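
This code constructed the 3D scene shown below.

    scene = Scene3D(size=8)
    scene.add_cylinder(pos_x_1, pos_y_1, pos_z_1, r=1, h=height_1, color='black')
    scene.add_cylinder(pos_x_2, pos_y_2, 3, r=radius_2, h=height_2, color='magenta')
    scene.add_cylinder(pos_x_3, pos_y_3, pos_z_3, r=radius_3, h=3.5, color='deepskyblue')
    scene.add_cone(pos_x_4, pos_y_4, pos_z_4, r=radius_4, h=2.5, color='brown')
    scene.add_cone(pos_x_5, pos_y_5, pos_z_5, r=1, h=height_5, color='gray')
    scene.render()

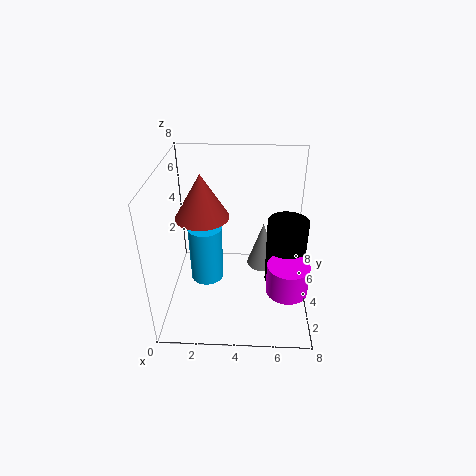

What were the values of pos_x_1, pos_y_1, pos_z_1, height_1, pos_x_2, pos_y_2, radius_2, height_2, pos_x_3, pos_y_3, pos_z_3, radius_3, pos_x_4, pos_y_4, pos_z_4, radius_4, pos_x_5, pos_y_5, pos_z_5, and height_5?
pos_x_1 = 6.5, pos_y_1 = 2.5, pos_z_1 = 2.5, height_1 = 3.5, pos_x_2 = 6.5, pos_y_2 = 1, radius_2 = 1, height_2 = 1.5, pos_x_3 = 2, pos_y_3 = 5, pos_z_3 = 0.5, radius_3 = 1, pos_x_4 = 2, pos_y_4 = 4.5, pos_z_4 = 5, radius_4 = 1.5, pos_x_5 = 5.5, pos_y_5 = 6.5, pos_z_5 = 0.5, height_5 = 3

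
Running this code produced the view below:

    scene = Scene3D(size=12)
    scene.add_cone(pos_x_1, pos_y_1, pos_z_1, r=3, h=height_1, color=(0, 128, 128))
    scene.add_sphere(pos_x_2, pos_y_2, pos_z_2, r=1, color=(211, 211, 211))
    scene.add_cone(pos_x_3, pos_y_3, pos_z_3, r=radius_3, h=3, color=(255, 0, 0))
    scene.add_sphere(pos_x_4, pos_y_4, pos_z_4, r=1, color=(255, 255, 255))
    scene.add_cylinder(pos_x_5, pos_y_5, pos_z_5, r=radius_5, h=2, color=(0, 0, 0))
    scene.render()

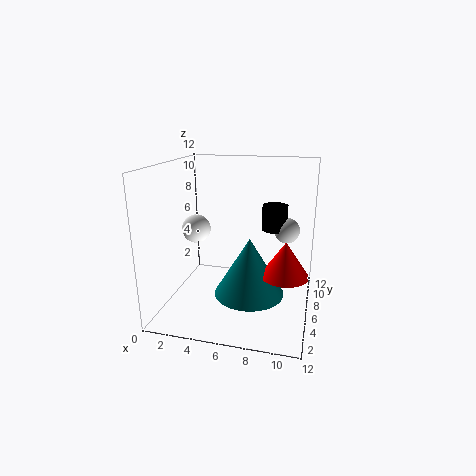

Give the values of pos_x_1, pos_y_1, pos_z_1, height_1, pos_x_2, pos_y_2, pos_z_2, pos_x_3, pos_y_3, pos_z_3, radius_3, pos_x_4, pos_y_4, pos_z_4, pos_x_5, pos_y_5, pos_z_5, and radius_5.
pos_x_1 = 7
pos_y_1 = 6
pos_z_1 = 1
height_1 = 5
pos_x_2 = 10
pos_y_2 = 6
pos_z_2 = 7
pos_x_3 = 10
pos_y_3 = 6
pos_z_3 = 3
radius_3 = 2
pos_x_4 = 4
pos_y_4 = 2
pos_z_4 = 8
pos_x_5 = 9
pos_y_5 = 6
pos_z_5 = 7
radius_5 = 1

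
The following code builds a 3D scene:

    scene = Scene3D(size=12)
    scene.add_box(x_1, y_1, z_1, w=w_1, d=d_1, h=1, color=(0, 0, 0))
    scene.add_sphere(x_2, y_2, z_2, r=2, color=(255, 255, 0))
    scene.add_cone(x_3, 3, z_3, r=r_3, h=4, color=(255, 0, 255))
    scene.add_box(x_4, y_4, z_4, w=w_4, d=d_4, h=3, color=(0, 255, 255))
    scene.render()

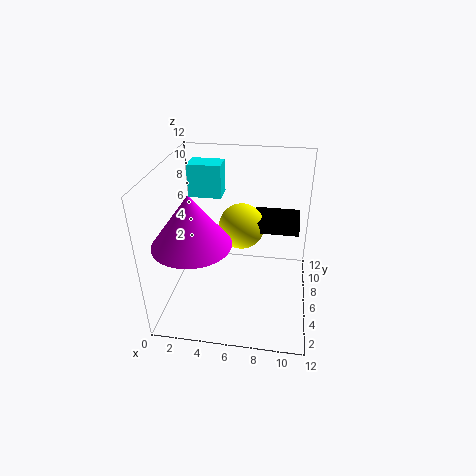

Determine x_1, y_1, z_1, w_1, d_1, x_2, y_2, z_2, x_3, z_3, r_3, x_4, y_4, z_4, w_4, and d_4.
x_1 = 7, y_1 = 7, z_1 = 6, w_1 = 4, d_1 = 3, x_2 = 6, y_2 = 8, z_2 = 6, x_3 = 3, z_3 = 7, r_3 = 3, x_4 = 1, y_4 = 9, z_4 = 8, w_4 = 3, d_4 = 2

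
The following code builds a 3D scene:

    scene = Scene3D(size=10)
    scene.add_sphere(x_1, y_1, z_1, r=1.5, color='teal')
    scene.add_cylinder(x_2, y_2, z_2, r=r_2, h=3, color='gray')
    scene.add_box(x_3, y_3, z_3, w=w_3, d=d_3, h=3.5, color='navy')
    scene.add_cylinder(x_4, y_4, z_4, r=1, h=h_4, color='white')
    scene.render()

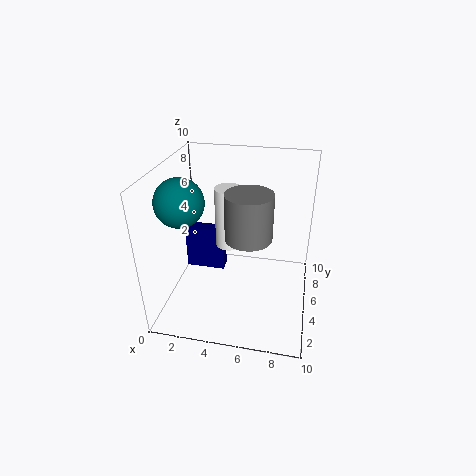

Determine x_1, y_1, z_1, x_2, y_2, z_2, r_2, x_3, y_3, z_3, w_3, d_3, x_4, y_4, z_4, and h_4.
x_1 = 2
y_1 = 2.5
z_1 = 8.5
x_2 = 6
y_2 = 3.5
z_2 = 6
r_2 = 1.5
x_3 = 0.5
y_3 = 6.5
z_3 = 1
w_3 = 3
d_3 = 1
x_4 = 4
y_4 = 6.5
z_4 = 3.5
h_4 = 4.5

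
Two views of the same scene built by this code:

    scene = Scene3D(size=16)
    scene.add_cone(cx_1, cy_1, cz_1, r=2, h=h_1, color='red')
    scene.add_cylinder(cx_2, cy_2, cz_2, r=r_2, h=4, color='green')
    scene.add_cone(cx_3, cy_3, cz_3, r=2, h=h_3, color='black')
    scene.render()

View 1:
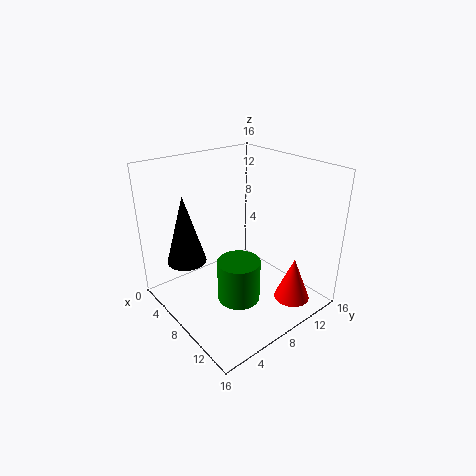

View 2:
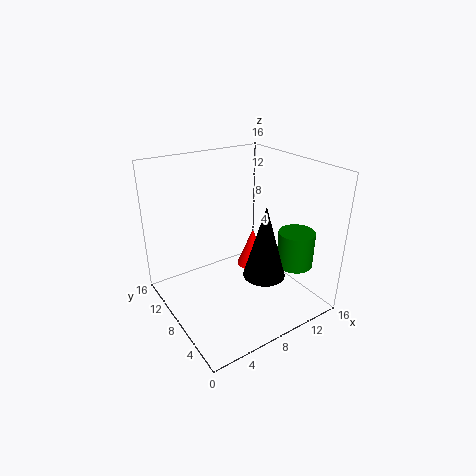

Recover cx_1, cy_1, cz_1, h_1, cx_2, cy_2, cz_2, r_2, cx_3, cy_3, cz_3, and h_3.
cx_1 = 13; cy_1 = 12; cz_1 = 1; h_1 = 5; cx_2 = 13; cy_2 = 4; cz_2 = 5; r_2 = 2; cx_3 = 7; cy_3 = 2; cz_3 = 7; h_3 = 7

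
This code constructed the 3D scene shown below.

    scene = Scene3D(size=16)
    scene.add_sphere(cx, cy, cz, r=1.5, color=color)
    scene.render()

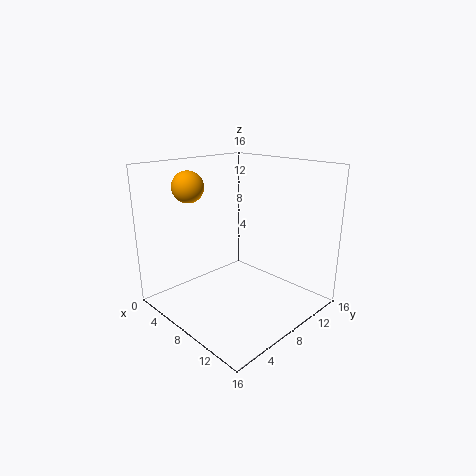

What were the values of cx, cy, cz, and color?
cx = 7.5; cy = 2; cz = 14.5; color = 'orange'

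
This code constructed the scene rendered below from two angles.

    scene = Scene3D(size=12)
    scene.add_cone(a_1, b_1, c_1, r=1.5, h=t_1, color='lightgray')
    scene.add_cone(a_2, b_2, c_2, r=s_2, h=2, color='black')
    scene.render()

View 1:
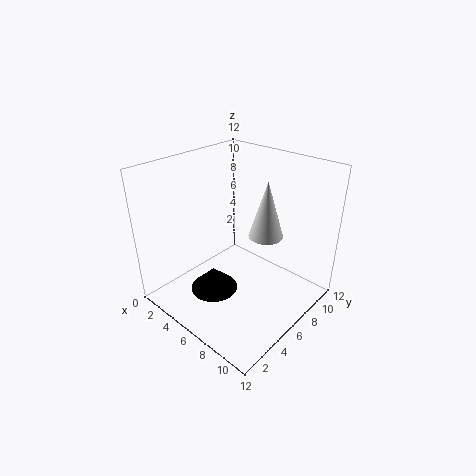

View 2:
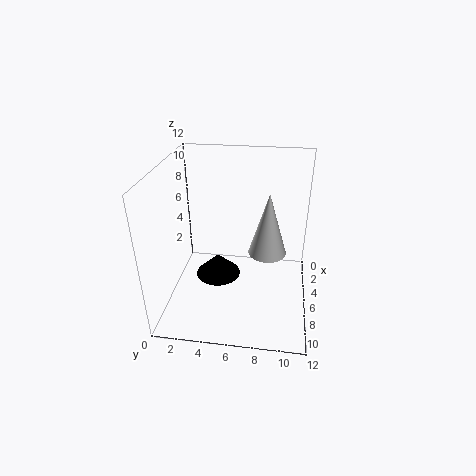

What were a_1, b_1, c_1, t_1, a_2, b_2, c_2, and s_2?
a_1 = 7; b_1 = 8.5; c_1 = 5.5; t_1 = 5; a_2 = 5; b_2 = 4; c_2 = 1.5; s_2 = 2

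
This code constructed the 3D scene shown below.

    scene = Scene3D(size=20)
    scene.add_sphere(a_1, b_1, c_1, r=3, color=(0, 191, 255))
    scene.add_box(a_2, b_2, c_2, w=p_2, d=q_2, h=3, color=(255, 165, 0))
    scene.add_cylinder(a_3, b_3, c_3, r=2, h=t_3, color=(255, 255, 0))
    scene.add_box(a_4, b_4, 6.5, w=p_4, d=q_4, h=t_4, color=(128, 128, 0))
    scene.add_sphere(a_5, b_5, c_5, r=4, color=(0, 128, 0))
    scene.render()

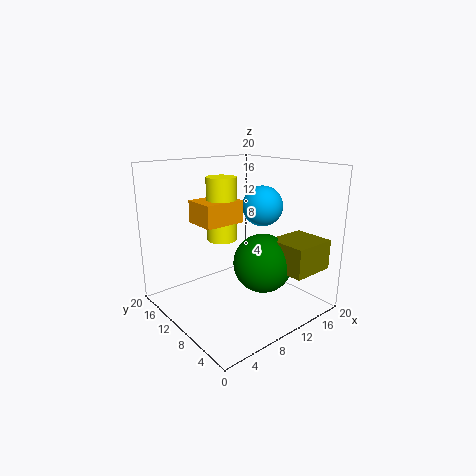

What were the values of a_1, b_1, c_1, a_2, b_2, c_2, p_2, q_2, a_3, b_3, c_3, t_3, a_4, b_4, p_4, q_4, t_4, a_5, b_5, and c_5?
a_1 = 15.5
b_1 = 11
c_1 = 13.5
a_2 = 4.5
b_2 = 9
c_2 = 12.5
p_2 = 5.5
q_2 = 4.5
a_3 = 8
b_3 = 11
c_3 = 10
t_3 = 8.5
a_4 = 12
b_4 = 0.5
p_4 = 6
q_4 = 5.5
t_4 = 4
a_5 = 11.5
b_5 = 6.5
c_5 = 7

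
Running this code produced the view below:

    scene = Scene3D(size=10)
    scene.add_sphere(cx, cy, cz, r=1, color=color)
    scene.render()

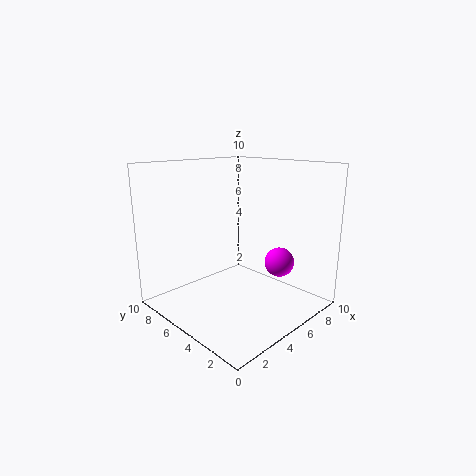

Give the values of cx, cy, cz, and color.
cx = 6.5
cy = 2.5
cz = 3.5
color = 'magenta'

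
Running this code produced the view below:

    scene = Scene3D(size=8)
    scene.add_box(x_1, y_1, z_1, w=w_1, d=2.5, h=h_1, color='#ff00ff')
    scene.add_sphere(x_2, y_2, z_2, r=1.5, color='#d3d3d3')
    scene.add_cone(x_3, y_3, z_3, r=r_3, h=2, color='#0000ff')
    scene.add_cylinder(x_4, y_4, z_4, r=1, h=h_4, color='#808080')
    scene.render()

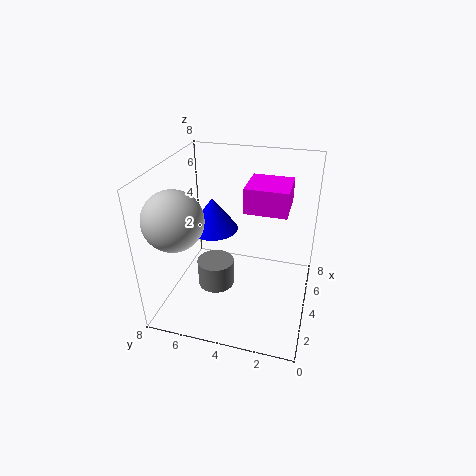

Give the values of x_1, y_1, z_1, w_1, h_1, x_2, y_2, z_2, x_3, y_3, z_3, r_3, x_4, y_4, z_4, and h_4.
x_1 = 5
y_1 = 1.5
z_1 = 5
w_1 = 2.5
h_1 = 1.5
x_2 = 1.5
y_2 = 6.5
z_2 = 6
x_3 = 5.5
y_3 = 6
z_3 = 3.5
r_3 = 1.5
x_4 = 3
y_4 = 5
z_4 = 1.5
h_4 = 1.5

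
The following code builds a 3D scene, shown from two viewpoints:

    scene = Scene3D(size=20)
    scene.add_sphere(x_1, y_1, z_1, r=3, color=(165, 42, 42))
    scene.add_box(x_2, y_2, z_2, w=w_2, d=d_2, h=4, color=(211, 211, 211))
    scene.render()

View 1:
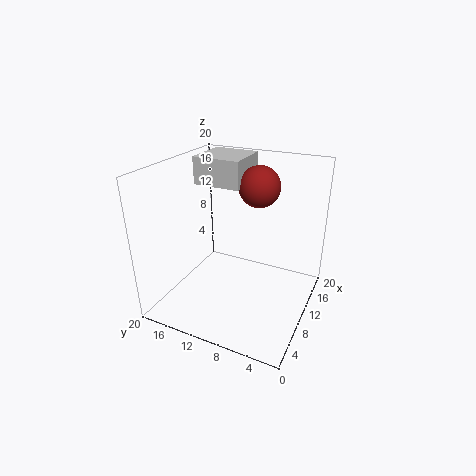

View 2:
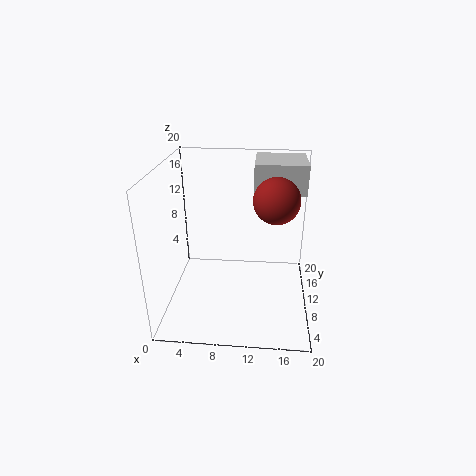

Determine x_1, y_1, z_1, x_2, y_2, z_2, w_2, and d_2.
x_1 = 15; y_1 = 9; z_1 = 16; x_2 = 12; y_2 = 11; z_2 = 16; w_2 = 7; d_2 = 7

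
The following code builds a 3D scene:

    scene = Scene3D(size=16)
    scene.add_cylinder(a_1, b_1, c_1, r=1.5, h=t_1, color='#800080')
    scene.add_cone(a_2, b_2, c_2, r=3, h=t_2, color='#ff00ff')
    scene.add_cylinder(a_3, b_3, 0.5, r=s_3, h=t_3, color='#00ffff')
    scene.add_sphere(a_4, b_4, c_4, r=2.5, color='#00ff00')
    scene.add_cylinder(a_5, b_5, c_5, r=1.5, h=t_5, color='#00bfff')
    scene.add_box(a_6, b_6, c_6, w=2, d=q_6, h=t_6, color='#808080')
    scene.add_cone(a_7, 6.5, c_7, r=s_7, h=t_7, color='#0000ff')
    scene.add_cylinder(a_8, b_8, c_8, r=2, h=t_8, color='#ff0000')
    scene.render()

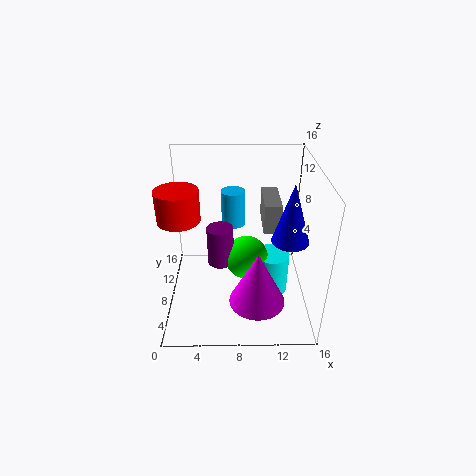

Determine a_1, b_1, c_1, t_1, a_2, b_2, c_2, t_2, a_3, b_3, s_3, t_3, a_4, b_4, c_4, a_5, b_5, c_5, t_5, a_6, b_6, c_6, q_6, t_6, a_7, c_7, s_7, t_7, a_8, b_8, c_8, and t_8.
a_1 = 6; b_1 = 8.5; c_1 = 4.5; t_1 = 4.5; a_2 = 10; b_2 = 4; c_2 = 2.5; t_2 = 6; a_3 = 12; b_3 = 8.5; s_3 = 2; t_3 = 5; a_4 = 9; b_4 = 8.5; c_4 = 5; a_5 = 7.5; b_5 = 14; c_5 = 6.5; t_5 = 4.5; a_6 = 11; b_6 = 9.5; c_6 = 7.5; q_6 = 5.5; t_6 = 3.5; a_7 = 13.5; c_7 = 8.5; s_7 = 2; t_7 = 6.5; a_8 = 2.5; b_8 = 4; c_8 = 12.5; t_8 = 3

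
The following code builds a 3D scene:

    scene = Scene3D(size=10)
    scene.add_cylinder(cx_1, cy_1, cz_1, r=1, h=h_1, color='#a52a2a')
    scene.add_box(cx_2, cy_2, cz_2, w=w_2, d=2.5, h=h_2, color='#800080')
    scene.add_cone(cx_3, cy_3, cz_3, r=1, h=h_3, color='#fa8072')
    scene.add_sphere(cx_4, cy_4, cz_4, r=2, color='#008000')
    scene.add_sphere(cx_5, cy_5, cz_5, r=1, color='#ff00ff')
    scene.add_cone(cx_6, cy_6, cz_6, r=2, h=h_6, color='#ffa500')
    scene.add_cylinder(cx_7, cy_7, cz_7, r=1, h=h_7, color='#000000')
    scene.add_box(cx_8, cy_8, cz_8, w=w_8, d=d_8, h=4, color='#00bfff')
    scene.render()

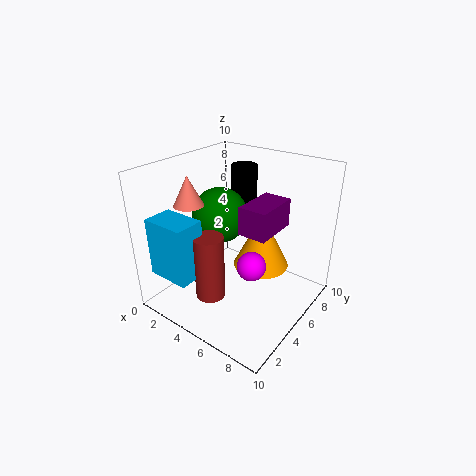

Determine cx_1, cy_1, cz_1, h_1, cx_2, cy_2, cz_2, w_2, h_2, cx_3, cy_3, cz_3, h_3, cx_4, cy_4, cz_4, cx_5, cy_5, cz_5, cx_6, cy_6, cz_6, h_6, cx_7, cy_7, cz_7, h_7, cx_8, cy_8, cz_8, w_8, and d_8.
cx_1 = 4.5
cy_1 = 2.5
cz_1 = 1.5
h_1 = 4.5
cx_2 = 8
cy_2 = 1
cz_2 = 8
w_2 = 1.5
h_2 = 1.5
cx_3 = 2.5
cy_3 = 3
cz_3 = 7.5
h_3 = 2
cx_4 = 3
cy_4 = 5.5
cz_4 = 6
cx_5 = 6.5
cy_5 = 4.5
cz_5 = 3.5
cx_6 = 6
cy_6 = 6.5
cz_6 = 2.5
h_6 = 4
cx_7 = 3
cy_7 = 8.5
cz_7 = 5.5
h_7 = 3.5
cx_8 = 1
cy_8 = 0.5
cz_8 = 3
w_8 = 3
d_8 = 2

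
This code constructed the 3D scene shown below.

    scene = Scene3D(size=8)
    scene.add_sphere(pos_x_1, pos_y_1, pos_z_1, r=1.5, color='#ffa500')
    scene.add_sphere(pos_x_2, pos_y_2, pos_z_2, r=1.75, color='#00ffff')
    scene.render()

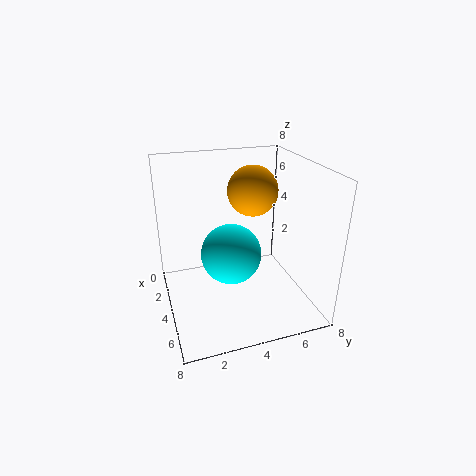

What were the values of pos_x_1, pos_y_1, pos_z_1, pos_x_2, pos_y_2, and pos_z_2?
pos_x_1 = 2.25
pos_y_1 = 5.5
pos_z_1 = 6
pos_x_2 = 3.5
pos_y_2 = 3.75
pos_z_2 = 2.75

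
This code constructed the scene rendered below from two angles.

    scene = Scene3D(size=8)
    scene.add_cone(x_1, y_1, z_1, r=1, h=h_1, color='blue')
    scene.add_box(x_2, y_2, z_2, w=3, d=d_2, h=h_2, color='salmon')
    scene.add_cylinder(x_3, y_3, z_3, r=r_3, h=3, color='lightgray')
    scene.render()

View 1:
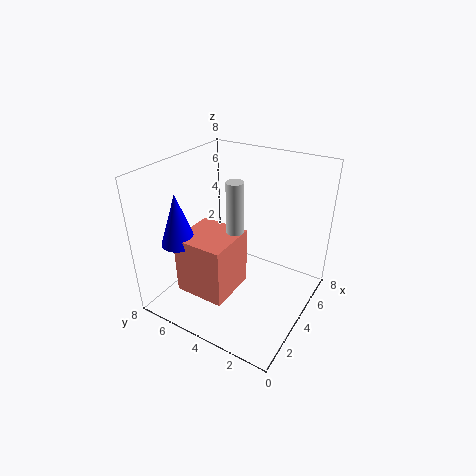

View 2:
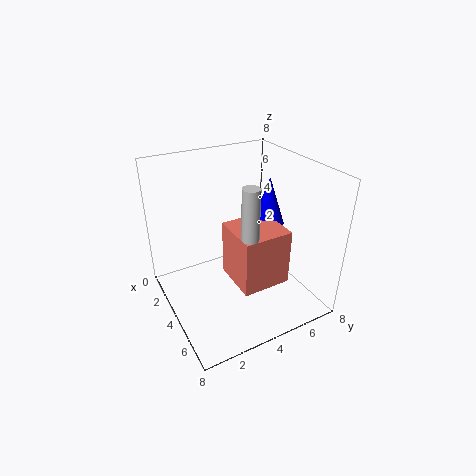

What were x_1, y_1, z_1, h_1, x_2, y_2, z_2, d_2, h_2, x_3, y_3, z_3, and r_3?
x_1 = 2.5
y_1 = 7
z_1 = 3.5
h_1 = 3
x_2 = 2
y_2 = 4
z_2 = 0.5
d_2 = 3
h_2 = 3.5
x_3 = 4.5
y_3 = 4.5
z_3 = 4
r_3 = 0.5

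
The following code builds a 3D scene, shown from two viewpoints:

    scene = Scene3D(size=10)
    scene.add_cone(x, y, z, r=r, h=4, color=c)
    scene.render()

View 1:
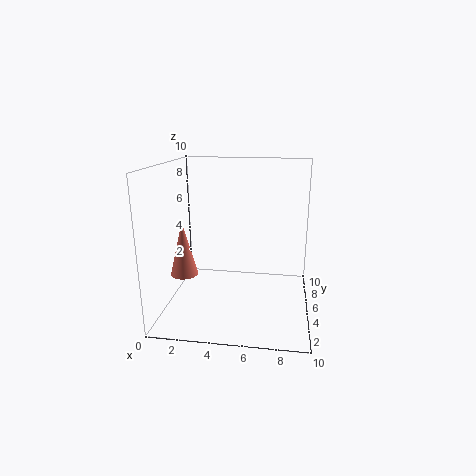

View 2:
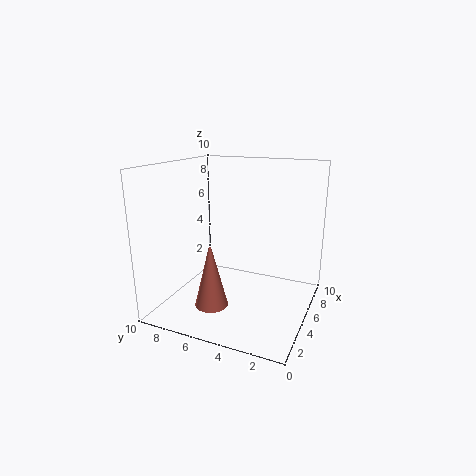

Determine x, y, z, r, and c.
x = 1, y = 5, z = 2, r = 1, c = 'salmon'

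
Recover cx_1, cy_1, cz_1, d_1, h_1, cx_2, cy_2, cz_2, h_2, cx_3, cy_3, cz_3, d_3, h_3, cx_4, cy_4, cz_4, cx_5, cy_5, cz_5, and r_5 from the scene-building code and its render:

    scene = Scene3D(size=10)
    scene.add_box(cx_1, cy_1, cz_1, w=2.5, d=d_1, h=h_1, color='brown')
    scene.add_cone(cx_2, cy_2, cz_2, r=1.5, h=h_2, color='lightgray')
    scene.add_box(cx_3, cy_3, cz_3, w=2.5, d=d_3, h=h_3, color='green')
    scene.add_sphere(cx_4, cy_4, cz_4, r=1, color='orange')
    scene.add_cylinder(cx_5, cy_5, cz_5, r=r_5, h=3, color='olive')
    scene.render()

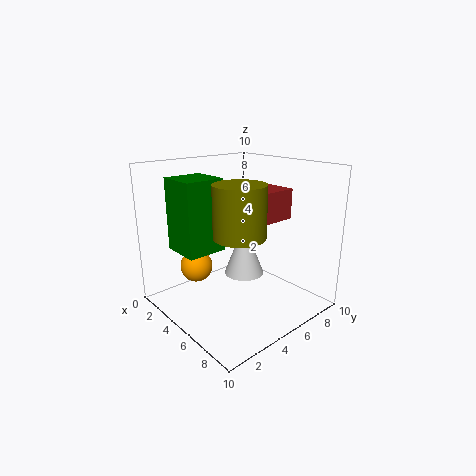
cx_1 = 5
cy_1 = 4.5
cz_1 = 6.5
d_1 = 3
h_1 = 2
cx_2 = 4
cy_2 = 6.5
cz_2 = 1.5
h_2 = 4
cx_3 = 3.5
cy_3 = 0.5
cz_3 = 5
d_3 = 2.5
h_3 = 4.5
cx_4 = 5
cy_4 = 1.5
cz_4 = 4
cx_5 = 8
cy_5 = 2.5
cz_5 = 6.5
r_5 = 1.5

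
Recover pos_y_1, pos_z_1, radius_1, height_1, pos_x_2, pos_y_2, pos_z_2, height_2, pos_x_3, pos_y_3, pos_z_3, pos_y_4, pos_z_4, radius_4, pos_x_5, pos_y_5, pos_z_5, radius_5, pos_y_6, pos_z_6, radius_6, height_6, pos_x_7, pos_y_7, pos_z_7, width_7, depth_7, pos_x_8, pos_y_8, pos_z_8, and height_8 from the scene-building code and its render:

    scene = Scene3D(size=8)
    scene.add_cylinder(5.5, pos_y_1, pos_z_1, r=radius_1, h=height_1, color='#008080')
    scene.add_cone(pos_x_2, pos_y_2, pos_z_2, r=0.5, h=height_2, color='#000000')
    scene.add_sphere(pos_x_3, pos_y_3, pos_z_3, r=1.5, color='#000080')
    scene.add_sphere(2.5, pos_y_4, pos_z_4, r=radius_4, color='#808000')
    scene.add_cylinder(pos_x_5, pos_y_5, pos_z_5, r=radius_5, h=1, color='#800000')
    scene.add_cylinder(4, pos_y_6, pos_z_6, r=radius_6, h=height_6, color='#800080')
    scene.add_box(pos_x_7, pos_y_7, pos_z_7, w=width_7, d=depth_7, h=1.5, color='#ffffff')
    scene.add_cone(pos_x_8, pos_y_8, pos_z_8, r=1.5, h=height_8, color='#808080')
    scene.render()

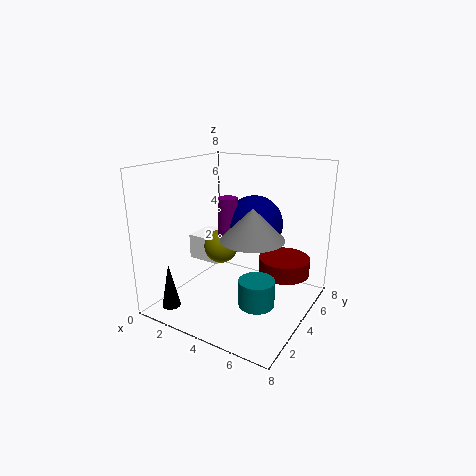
pos_y_1 = 3.5
pos_z_1 = 0.5
radius_1 = 1
height_1 = 1.5
pos_x_2 = 1.5
pos_y_2 = 1
pos_z_2 = 0.5
height_2 = 2.5
pos_x_3 = 5
pos_y_3 = 4
pos_z_3 = 5
pos_y_4 = 4.5
pos_z_4 = 3
radius_4 = 1
pos_x_5 = 6
pos_y_5 = 6
pos_z_5 = 1.5
radius_5 = 1.5
pos_y_6 = 3
pos_z_6 = 4.5
radius_6 = 0.5
height_6 = 2
pos_x_7 = 0.5
pos_y_7 = 4
pos_z_7 = 2
width_7 = 2
depth_7 = 2
pos_x_8 = 6
pos_y_8 = 2
pos_z_8 = 5
height_8 = 1.5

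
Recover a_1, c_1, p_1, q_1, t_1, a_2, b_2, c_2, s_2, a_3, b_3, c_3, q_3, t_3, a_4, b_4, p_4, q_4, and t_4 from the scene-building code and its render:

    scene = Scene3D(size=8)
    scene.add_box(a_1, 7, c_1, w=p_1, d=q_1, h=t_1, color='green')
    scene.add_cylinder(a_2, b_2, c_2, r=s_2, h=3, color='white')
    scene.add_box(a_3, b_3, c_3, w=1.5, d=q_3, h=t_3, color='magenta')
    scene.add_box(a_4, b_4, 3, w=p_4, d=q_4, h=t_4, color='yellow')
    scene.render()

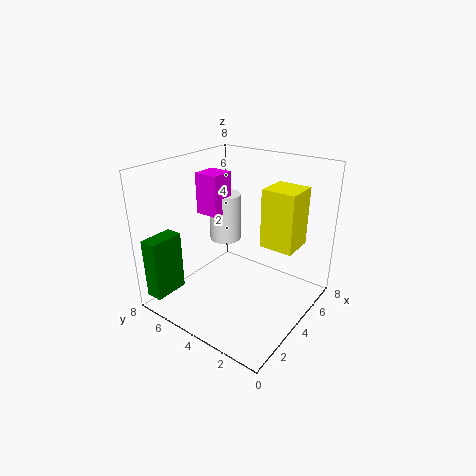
a_1 = 0.5, c_1 = 0.5, p_1 = 2, q_1 = 1, t_1 = 3.5, a_2 = 6, b_2 = 6.5, c_2 = 2.5, s_2 = 1, a_3 = 4.5, b_3 = 6, c_3 = 4.5, q_3 = 1.5, t_3 = 2.5, a_4 = 5.5, b_4 = 1.5, p_4 = 2, q_4 = 2, t_4 = 3.5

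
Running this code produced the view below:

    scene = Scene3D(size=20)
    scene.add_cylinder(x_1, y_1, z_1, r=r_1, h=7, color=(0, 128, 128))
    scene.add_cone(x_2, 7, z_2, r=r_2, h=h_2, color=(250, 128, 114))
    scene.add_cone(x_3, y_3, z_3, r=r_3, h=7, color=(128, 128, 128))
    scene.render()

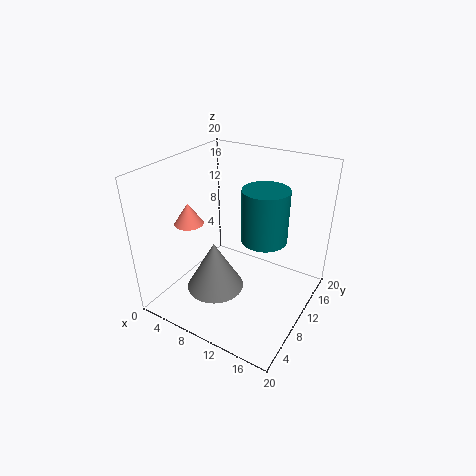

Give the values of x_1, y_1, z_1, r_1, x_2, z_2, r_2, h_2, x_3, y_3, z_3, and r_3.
x_1 = 14; y_1 = 10; z_1 = 11; r_1 = 3; x_2 = 4; z_2 = 12; r_2 = 2; h_2 = 3; x_3 = 8; y_3 = 7; z_3 = 3; r_3 = 4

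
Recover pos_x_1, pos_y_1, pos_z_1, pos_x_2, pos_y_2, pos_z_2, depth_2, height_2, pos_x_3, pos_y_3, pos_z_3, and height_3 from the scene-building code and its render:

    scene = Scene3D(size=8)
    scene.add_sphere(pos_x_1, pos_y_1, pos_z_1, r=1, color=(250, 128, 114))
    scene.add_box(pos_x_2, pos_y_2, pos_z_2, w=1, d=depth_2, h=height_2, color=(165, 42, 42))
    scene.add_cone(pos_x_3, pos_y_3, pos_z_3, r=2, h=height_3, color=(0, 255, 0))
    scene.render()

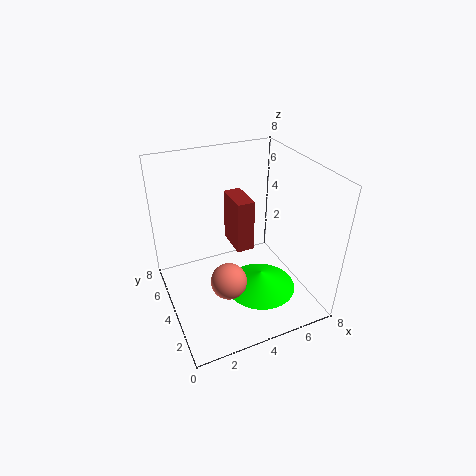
pos_x_1 = 3, pos_y_1 = 3, pos_z_1 = 2, pos_x_2 = 4, pos_y_2 = 4, pos_z_2 = 3, depth_2 = 2, height_2 = 3, pos_x_3 = 5, pos_y_3 = 3, pos_z_3 = 1, height_3 = 1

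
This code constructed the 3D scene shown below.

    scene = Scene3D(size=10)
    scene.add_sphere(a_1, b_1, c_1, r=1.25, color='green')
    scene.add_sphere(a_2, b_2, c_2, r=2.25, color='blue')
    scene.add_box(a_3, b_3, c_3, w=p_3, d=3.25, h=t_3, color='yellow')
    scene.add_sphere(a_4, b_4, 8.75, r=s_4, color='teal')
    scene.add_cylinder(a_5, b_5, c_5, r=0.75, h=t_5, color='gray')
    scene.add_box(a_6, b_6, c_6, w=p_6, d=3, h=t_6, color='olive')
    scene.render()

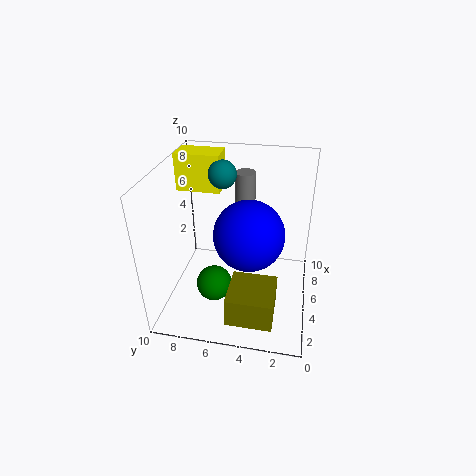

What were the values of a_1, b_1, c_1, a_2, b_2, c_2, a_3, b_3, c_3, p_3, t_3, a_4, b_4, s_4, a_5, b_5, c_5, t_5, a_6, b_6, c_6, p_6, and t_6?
a_1 = 3.75, b_1 = 6.5, c_1 = 1.75, a_2 = 3.5, b_2 = 4, c_2 = 6.25, a_3 = 7, b_3 = 6.75, c_3 = 7.25, p_3 = 2, t_3 = 2.75, a_4 = 7, b_4 = 6.5, s_4 = 1, a_5 = 7.75, b_5 = 5, c_5 = 4.75, t_5 = 4, a_6 = 0.5, b_6 = 2, c_6 = 1.25, p_6 = 3, t_6 = 2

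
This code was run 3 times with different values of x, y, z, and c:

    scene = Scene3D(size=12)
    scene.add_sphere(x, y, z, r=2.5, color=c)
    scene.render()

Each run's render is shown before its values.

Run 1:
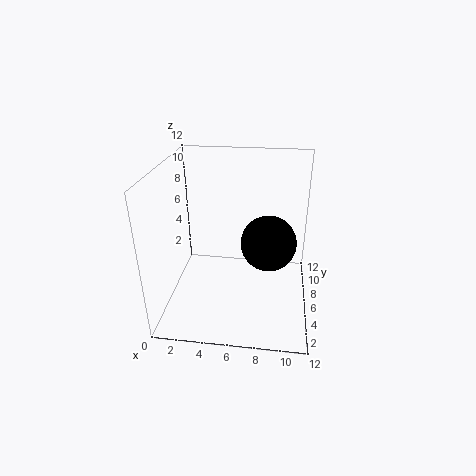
x = 8.5; y = 8; z = 4.5; c = 'black'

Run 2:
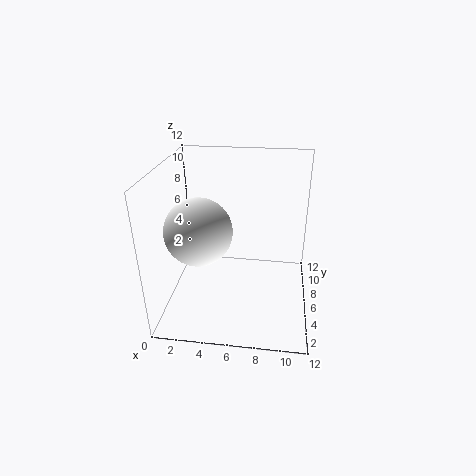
x = 3.5; y = 3; z = 8; c = 'white'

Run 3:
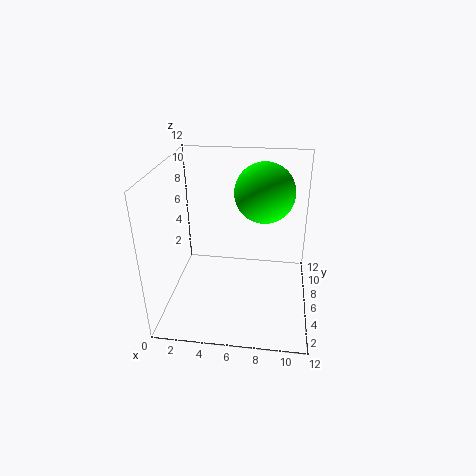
x = 8; y = 7.5; z = 9.5; c = 'lime'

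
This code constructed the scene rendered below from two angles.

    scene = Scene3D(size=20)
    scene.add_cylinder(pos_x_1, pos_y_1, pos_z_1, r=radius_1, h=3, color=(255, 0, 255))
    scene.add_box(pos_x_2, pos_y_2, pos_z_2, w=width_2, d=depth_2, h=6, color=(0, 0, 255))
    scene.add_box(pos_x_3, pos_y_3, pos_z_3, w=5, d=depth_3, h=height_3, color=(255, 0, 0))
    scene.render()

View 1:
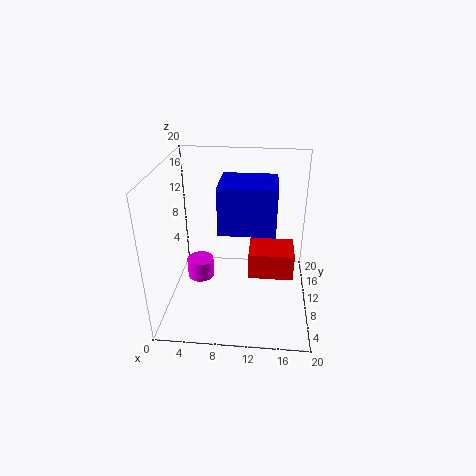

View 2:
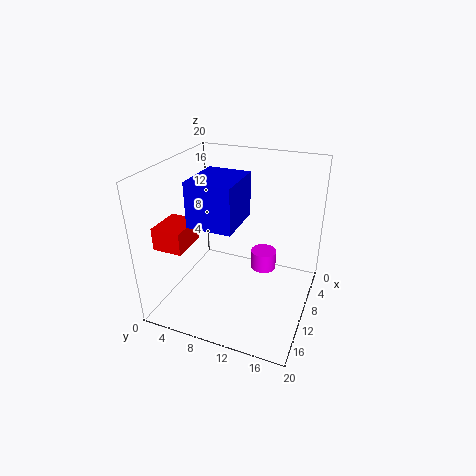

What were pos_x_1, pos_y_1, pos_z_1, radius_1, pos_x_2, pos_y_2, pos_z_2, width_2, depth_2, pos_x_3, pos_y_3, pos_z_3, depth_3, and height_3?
pos_x_1 = 4; pos_y_1 = 12; pos_z_1 = 2; radius_1 = 2; pos_x_2 = 8; pos_y_2 = 5; pos_z_2 = 13; width_2 = 7; depth_2 = 6; pos_x_3 = 12; pos_y_3 = 1; pos_z_3 = 10; depth_3 = 4; height_3 = 3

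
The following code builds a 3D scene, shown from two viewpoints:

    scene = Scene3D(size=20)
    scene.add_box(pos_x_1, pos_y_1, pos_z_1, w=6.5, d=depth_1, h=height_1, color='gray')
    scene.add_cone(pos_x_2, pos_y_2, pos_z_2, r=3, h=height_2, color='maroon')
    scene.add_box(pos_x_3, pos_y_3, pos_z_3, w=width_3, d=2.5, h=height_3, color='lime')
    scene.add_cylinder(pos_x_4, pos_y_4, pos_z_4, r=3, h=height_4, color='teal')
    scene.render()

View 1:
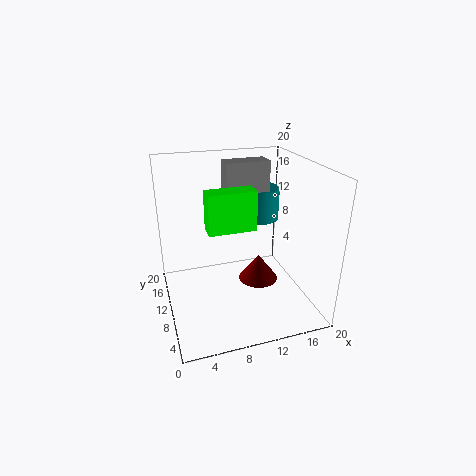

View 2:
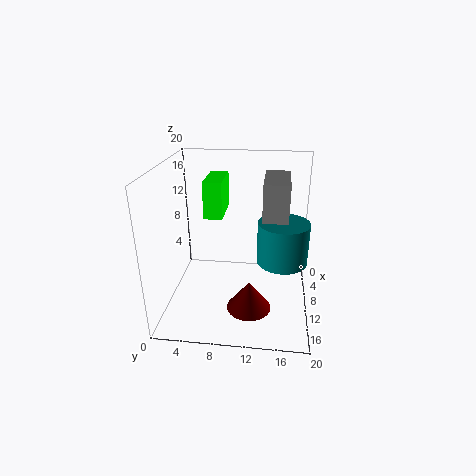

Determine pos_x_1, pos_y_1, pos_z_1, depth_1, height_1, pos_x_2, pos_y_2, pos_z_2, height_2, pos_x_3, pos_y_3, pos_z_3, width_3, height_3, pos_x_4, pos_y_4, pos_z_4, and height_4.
pos_x_1 = 9.5
pos_y_1 = 13.5
pos_z_1 = 12.5
depth_1 = 3
height_1 = 7
pos_x_2 = 14
pos_y_2 = 12
pos_z_2 = 1.5
height_2 = 4
pos_x_3 = 5
pos_y_3 = 5.5
pos_z_3 = 13
width_3 = 6
height_3 = 5
pos_x_4 = 15.5
pos_y_4 = 16
pos_z_4 = 10
height_4 = 5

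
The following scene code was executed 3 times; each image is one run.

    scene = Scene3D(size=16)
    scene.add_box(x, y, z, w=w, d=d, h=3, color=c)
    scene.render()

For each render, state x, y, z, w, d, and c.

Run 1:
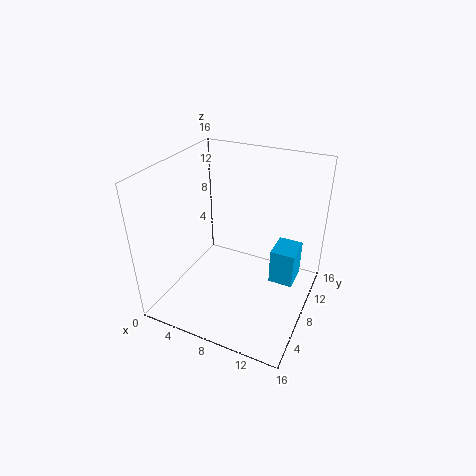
x = 14
y = 1.5
z = 9
w = 2
d = 2.5
c = 'deepskyblue'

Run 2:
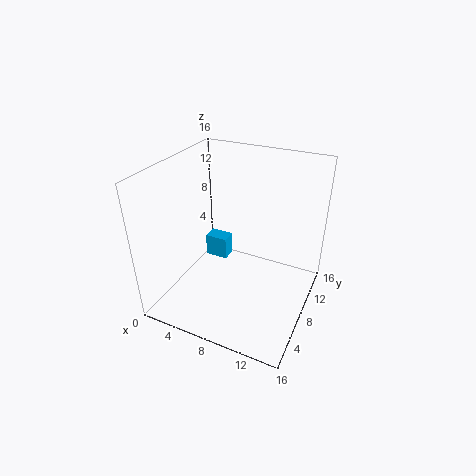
x = 1
y = 12.5
z = 1
w = 3
d = 2
c = 'deepskyblue'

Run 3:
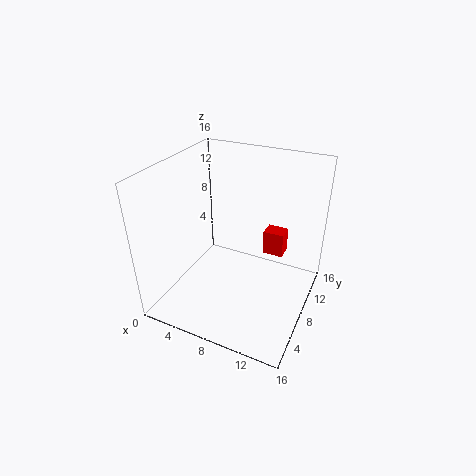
x = 9.5
y = 12
z = 4
w = 2.5
d = 2
c = 'red'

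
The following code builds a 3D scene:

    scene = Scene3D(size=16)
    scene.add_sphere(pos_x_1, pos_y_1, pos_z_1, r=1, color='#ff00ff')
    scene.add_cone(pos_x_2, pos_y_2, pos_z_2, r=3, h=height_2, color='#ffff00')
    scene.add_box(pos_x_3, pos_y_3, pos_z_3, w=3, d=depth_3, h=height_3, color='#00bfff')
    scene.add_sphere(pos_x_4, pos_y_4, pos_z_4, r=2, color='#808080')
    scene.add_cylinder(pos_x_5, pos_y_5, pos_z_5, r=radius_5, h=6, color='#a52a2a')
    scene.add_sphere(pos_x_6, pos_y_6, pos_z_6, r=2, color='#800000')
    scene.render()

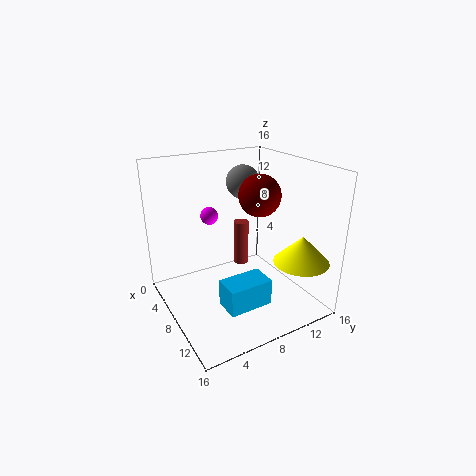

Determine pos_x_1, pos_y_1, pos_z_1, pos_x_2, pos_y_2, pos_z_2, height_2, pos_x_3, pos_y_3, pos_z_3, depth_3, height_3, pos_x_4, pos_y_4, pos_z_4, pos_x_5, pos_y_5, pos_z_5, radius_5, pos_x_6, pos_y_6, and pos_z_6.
pos_x_1 = 5; pos_y_1 = 6; pos_z_1 = 10; pos_x_2 = 13; pos_y_2 = 13; pos_z_2 = 6; height_2 = 3; pos_x_3 = 9; pos_y_3 = 5; pos_z_3 = 1; depth_3 = 5; height_3 = 3; pos_x_4 = 4; pos_y_4 = 11; pos_z_4 = 13; pos_x_5 = 2; pos_y_5 = 12; pos_z_5 = 1; radius_5 = 1; pos_x_6 = 12; pos_y_6 = 8; pos_z_6 = 14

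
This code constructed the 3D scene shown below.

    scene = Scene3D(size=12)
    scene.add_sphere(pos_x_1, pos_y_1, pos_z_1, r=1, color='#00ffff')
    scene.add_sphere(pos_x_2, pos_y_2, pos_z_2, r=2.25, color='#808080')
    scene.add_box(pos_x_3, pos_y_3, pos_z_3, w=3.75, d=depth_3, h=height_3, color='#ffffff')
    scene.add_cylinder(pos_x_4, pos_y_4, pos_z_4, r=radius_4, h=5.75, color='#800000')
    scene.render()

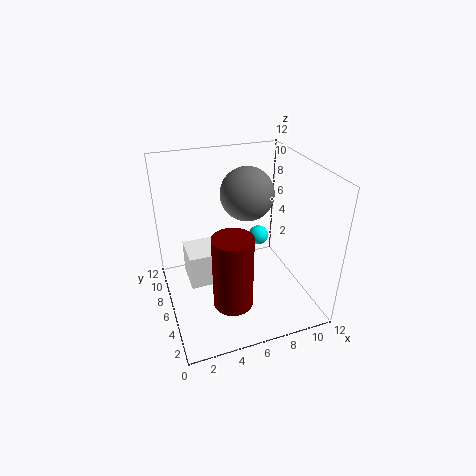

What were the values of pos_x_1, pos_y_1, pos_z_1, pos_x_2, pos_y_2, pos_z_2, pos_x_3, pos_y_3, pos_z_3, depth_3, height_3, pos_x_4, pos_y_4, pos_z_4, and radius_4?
pos_x_1 = 10
pos_y_1 = 10.75
pos_z_1 = 2.75
pos_x_2 = 7.25
pos_y_2 = 7.25
pos_z_2 = 9.25
pos_x_3 = 1.25
pos_y_3 = 2.5
pos_z_3 = 4.75
depth_3 = 2.5
height_3 = 2.5
pos_x_4 = 4.25
pos_y_4 = 2.25
pos_z_4 = 2.75
radius_4 = 1.5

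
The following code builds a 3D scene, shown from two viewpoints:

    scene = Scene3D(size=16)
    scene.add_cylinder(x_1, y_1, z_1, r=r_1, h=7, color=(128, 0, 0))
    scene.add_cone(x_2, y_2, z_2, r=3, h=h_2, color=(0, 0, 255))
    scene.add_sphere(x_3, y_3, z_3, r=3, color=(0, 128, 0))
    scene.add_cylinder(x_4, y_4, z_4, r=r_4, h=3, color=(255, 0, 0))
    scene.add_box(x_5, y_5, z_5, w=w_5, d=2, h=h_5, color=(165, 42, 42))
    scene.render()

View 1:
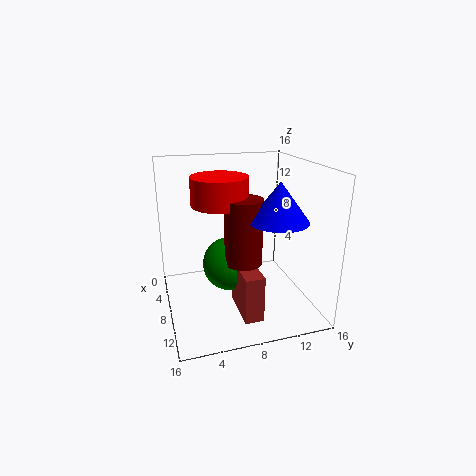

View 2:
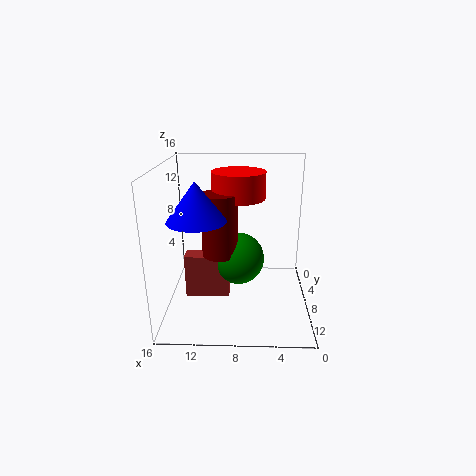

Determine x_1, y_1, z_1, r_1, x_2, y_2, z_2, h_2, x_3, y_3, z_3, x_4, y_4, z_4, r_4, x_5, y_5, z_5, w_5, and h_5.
x_1 = 10, y_1 = 8, z_1 = 6, r_1 = 2, x_2 = 12, y_2 = 11, z_2 = 11, h_2 = 4, x_3 = 8, y_3 = 7, z_3 = 5, x_4 = 8, y_4 = 6, z_4 = 12, r_4 = 3, x_5 = 9, y_5 = 7, z_5 = 1, w_5 = 5, h_5 = 5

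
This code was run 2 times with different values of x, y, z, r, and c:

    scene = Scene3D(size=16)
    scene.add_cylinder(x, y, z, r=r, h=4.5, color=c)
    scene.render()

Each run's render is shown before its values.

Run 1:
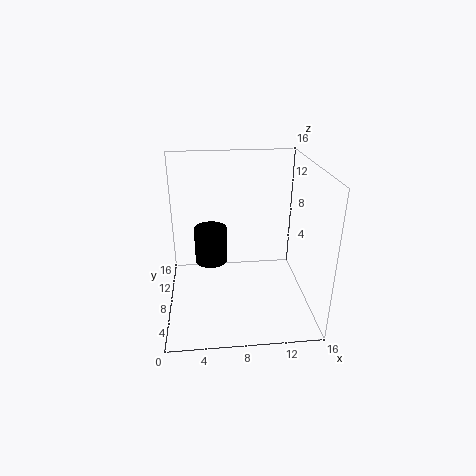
x = 5; y = 12; z = 3; r = 2; c = 'black'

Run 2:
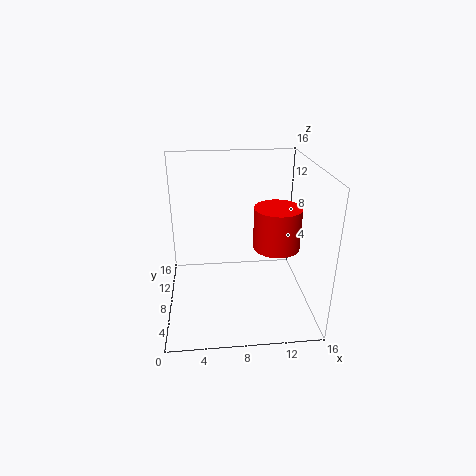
x = 12; y = 6.5; z = 7.5; r = 2.5; c = 'red'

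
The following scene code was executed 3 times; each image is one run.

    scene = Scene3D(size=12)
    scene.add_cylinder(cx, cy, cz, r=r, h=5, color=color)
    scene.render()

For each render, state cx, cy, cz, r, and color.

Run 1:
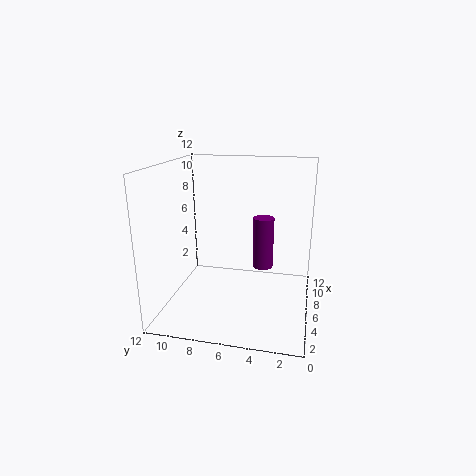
cx = 10.5, cy = 4.5, cz = 1.5, r = 1, color = 'purple'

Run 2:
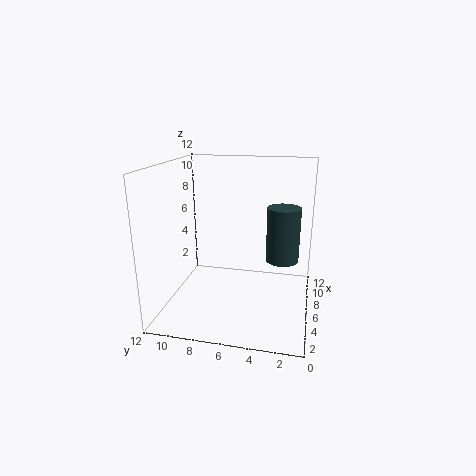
cx = 9, cy = 2.5, cz = 3, r = 1.5, color = 'darkslategray'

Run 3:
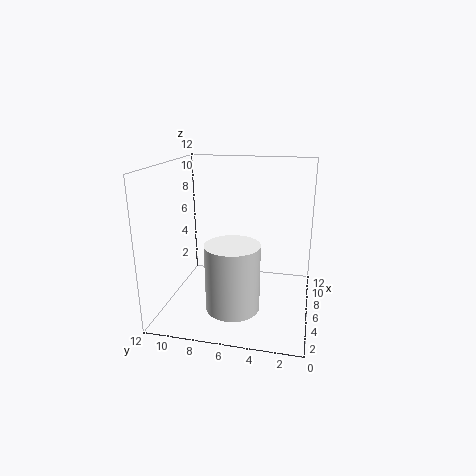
cx = 2, cy = 5.5, cz = 2, r = 2, color = 'white'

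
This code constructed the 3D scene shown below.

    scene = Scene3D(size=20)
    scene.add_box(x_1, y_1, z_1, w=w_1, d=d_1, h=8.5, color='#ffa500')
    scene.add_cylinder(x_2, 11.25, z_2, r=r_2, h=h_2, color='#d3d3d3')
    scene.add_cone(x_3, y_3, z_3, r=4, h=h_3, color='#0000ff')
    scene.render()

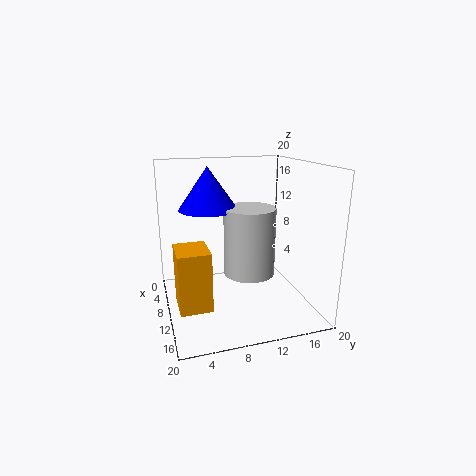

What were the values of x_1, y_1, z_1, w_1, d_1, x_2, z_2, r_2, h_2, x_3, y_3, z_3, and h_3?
x_1 = 7; y_1 = 1.25; z_1 = 0.5; w_1 = 5.5; d_1 = 4.5; x_2 = 11.25; z_2 = 5.25; r_2 = 3.5; h_2 = 9.25; x_3 = 8.5; y_3 = 6.25; z_3 = 14; h_3 = 5.75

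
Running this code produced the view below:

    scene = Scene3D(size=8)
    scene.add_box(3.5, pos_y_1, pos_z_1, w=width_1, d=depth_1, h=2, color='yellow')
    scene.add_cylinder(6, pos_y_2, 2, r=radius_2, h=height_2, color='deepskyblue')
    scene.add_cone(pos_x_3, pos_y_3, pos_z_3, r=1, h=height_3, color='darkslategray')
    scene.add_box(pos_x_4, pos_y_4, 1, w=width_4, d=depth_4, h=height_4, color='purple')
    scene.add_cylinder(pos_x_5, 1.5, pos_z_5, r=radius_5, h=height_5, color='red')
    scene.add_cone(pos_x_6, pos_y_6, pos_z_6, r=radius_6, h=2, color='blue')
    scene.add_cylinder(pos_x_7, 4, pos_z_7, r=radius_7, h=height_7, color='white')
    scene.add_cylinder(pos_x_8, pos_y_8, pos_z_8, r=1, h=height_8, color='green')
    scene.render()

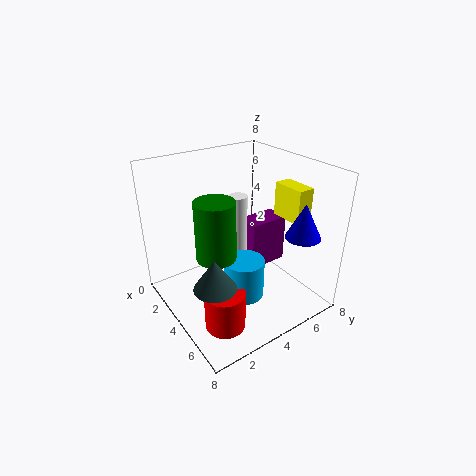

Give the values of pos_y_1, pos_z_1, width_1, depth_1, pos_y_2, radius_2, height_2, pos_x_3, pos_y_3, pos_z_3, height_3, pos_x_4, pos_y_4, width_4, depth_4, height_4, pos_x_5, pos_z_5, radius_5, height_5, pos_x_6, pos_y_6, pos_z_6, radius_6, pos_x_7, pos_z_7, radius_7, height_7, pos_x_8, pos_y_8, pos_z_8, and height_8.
pos_y_1 = 7, pos_z_1 = 4.5, width_1 = 2, depth_1 = 1, pos_y_2 = 3, radius_2 = 1, height_2 = 2, pos_x_3 = 6.5, pos_y_3 = 1, pos_z_3 = 3.5, height_3 = 1.5, pos_x_4 = 2, pos_y_4 = 5.5, width_4 = 1.5, depth_4 = 2.5, height_4 = 3, pos_x_5 = 6.5, pos_z_5 = 1, radius_5 = 1, height_5 = 2, pos_x_6 = 6, pos_y_6 = 7, pos_z_6 = 4, radius_6 = 1, pos_x_7 = 4, pos_z_7 = 3, radius_7 = 0.5, height_7 = 3.5, pos_x_8 = 5, pos_y_8 = 2, pos_z_8 = 4, height_8 = 3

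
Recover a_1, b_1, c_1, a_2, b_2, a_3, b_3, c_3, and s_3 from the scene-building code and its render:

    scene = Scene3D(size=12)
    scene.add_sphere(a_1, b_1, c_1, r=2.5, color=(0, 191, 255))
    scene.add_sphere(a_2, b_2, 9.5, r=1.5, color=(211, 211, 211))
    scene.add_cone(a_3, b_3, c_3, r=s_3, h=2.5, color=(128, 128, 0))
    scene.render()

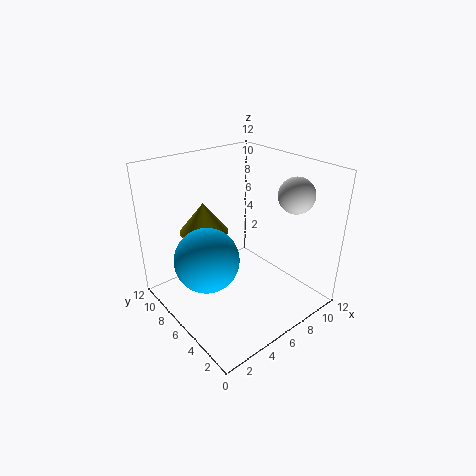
a_1 = 2.5; b_1 = 5.5; c_1 = 5.5; a_2 = 10; b_2 = 3.5; a_3 = 4; b_3 = 8; c_3 = 6.5; s_3 = 2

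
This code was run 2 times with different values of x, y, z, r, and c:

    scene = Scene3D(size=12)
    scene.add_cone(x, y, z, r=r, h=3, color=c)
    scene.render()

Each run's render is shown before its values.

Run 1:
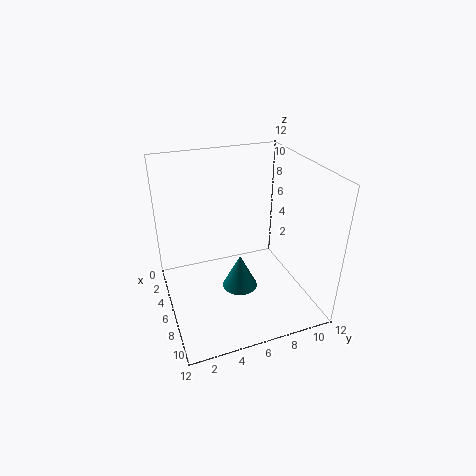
x = 6.5
y = 6
z = 1.5
r = 1.5
c = 'teal'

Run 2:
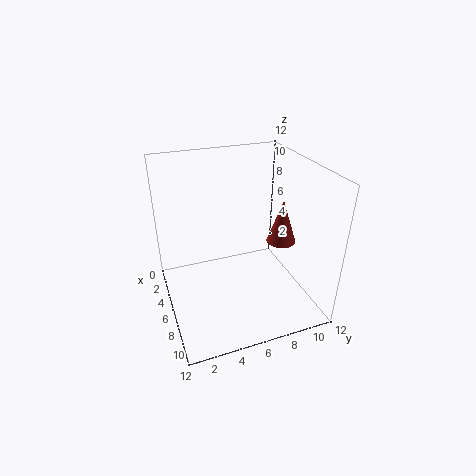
x = 10.5
y = 7.5
z = 8
r = 1
c = 'brown'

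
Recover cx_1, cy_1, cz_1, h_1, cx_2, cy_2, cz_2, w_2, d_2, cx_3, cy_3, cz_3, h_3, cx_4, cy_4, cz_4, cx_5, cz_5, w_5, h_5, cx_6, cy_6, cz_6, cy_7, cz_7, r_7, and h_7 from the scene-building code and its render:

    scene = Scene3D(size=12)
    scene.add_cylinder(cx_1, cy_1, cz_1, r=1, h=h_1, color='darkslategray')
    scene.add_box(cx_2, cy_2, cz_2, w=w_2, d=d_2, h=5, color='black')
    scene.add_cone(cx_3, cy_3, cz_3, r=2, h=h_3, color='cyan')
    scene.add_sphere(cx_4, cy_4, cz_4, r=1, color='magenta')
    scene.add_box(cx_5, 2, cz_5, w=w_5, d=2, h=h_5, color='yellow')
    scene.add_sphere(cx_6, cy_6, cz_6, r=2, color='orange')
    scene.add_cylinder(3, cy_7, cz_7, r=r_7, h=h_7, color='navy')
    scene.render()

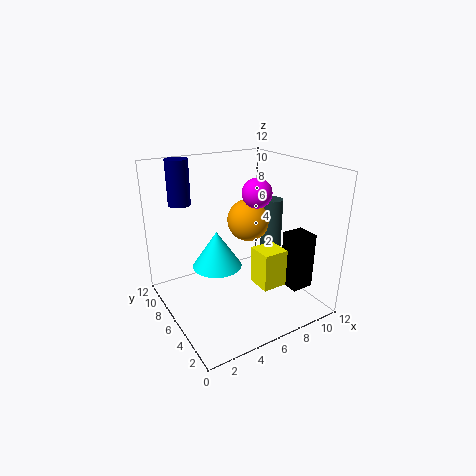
cx_1 = 11, cy_1 = 8, cz_1 = 2, h_1 = 6, cx_2 = 10, cy_2 = 3, cz_2 = 1, w_2 = 2, d_2 = 2, cx_3 = 4, cy_3 = 6, cz_3 = 4, h_3 = 3, cx_4 = 5, cy_4 = 2, cz_4 = 11, cx_5 = 6, cz_5 = 3, w_5 = 2, h_5 = 3, cx_6 = 9, cy_6 = 9, cz_6 = 6, cy_7 = 11, cz_7 = 8, r_7 = 1, h_7 = 4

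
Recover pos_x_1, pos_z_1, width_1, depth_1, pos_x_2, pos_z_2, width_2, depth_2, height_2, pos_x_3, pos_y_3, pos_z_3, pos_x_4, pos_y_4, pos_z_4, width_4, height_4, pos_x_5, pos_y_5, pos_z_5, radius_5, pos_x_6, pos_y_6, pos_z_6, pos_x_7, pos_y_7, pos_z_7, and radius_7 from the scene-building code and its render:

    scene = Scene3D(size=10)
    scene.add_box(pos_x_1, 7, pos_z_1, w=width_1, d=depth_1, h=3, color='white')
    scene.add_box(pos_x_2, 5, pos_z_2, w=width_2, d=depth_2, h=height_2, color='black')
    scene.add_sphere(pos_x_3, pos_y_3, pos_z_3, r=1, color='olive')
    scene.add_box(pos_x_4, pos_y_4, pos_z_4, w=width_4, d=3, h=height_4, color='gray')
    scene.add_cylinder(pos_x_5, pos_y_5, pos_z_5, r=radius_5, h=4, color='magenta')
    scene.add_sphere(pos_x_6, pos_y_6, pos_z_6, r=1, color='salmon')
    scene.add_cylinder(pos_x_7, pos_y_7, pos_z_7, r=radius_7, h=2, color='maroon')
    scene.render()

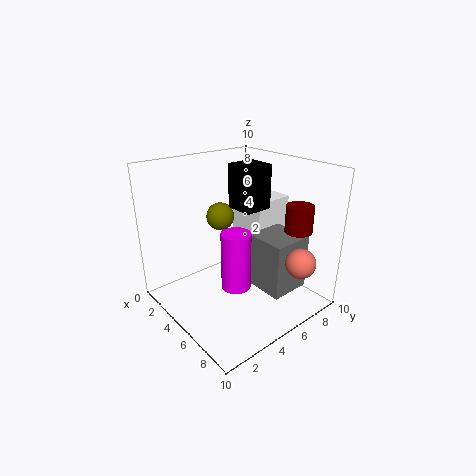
pos_x_1 = 2
pos_z_1 = 4
width_1 = 3
depth_1 = 3
pos_x_2 = 4
pos_z_2 = 7
width_2 = 2
depth_2 = 2
height_2 = 3
pos_x_3 = 3
pos_y_3 = 5
pos_z_3 = 6
pos_x_4 = 5
pos_y_4 = 6
pos_z_4 = 1
width_4 = 3
height_4 = 4
pos_x_5 = 6
pos_y_5 = 4
pos_z_5 = 2
radius_5 = 1
pos_x_6 = 9
pos_y_6 = 7
pos_z_6 = 4
pos_x_7 = 7
pos_y_7 = 9
pos_z_7 = 5
radius_7 = 1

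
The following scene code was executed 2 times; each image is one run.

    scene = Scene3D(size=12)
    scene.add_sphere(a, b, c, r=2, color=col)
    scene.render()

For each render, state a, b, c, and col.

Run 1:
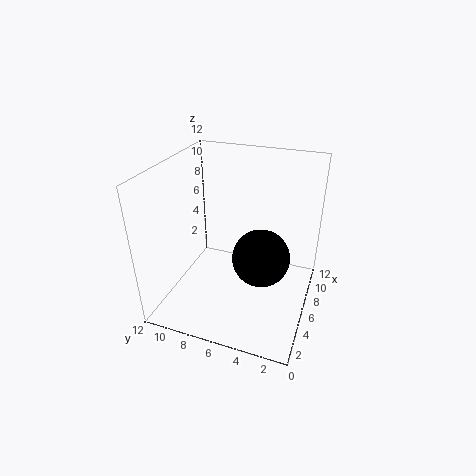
a = 2.5, b = 3, c = 7, col = 'black'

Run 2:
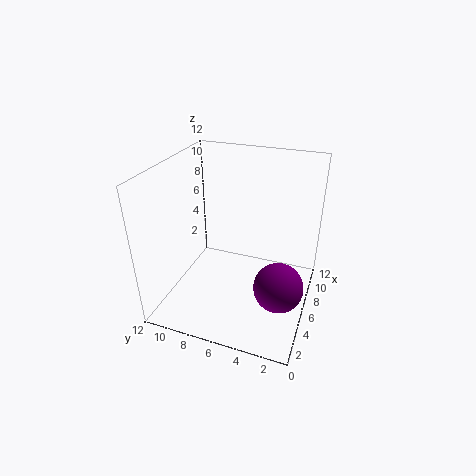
a = 4.5, b = 2, c = 3, col = 'purple'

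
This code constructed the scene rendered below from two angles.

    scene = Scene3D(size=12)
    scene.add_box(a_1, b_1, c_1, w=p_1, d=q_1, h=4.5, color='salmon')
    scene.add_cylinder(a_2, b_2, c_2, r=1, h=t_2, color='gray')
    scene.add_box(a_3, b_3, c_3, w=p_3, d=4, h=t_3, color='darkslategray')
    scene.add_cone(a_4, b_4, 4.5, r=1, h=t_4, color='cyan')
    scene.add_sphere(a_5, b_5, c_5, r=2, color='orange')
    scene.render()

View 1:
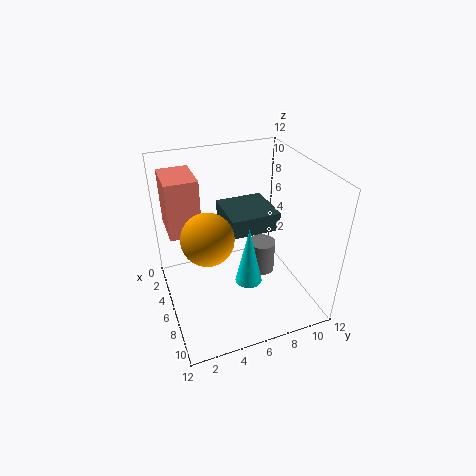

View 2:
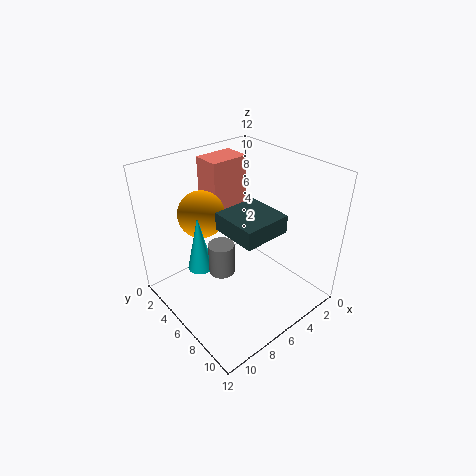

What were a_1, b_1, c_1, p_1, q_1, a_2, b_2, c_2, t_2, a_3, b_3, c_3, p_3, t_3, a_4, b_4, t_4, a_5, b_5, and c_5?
a_1 = 2.5
b_1 = 0.5
c_1 = 7
p_1 = 3.5
q_1 = 2.5
a_2 = 8.5
b_2 = 7
c_2 = 4.5
t_2 = 2.5
a_3 = 3.5
b_3 = 5
c_3 = 7
p_3 = 4
t_3 = 1.5
a_4 = 9.5
b_4 = 5.5
t_4 = 4.5
a_5 = 7.5
b_5 = 3
c_5 = 7.5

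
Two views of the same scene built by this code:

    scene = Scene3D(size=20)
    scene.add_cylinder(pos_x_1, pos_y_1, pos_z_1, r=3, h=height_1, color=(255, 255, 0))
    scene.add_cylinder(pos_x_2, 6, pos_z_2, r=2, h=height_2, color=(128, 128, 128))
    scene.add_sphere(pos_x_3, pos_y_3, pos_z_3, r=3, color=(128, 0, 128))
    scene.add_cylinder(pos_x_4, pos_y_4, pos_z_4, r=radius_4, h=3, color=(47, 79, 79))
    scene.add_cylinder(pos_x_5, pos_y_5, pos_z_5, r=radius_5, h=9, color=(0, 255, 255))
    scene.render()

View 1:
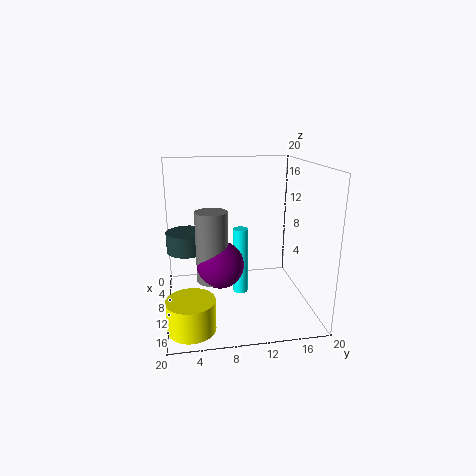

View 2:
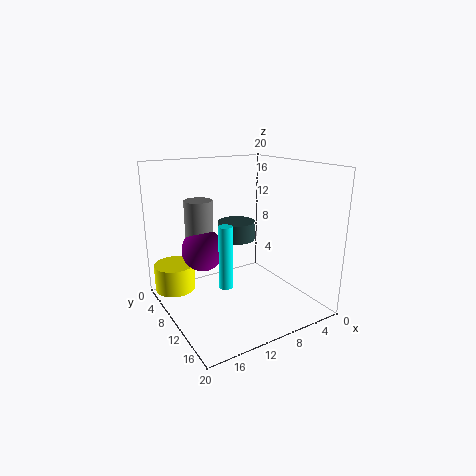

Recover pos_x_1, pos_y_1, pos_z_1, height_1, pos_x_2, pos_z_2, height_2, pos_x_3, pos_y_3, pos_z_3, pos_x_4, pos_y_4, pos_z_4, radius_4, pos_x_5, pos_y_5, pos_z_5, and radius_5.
pos_x_1 = 17; pos_y_1 = 3; pos_z_1 = 1; height_1 = 4; pos_x_2 = 14; pos_z_2 = 6; height_2 = 9; pos_x_3 = 14; pos_y_3 = 7; pos_z_3 = 8; pos_x_4 = 6; pos_y_4 = 3; pos_z_4 = 7; radius_4 = 3; pos_x_5 = 12; pos_y_5 = 10; pos_z_5 = 3; radius_5 = 1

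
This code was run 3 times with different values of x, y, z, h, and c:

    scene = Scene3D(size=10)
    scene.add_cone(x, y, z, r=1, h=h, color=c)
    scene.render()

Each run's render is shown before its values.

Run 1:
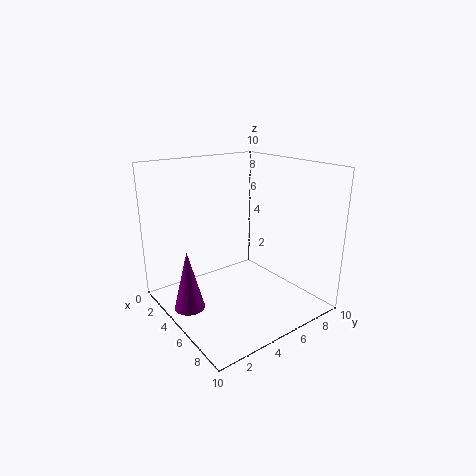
x = 5; y = 1; z = 1; h = 4; c = 'purple'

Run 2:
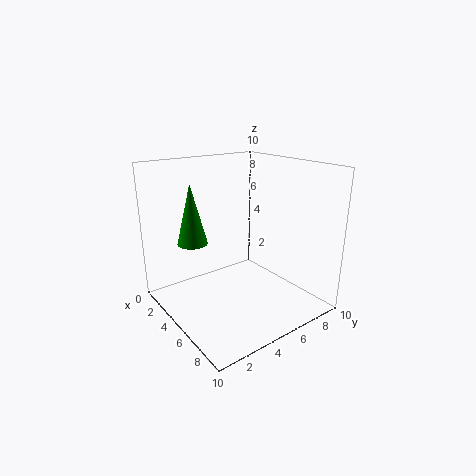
x = 4; y = 2; z = 5; h = 4; c = 'green'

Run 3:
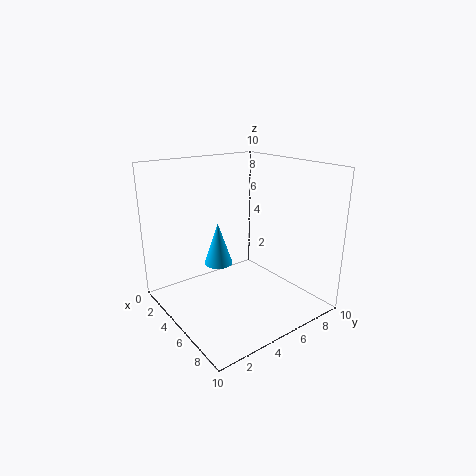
x = 4; y = 4; z = 3; h = 3; c = 'deepskyblue'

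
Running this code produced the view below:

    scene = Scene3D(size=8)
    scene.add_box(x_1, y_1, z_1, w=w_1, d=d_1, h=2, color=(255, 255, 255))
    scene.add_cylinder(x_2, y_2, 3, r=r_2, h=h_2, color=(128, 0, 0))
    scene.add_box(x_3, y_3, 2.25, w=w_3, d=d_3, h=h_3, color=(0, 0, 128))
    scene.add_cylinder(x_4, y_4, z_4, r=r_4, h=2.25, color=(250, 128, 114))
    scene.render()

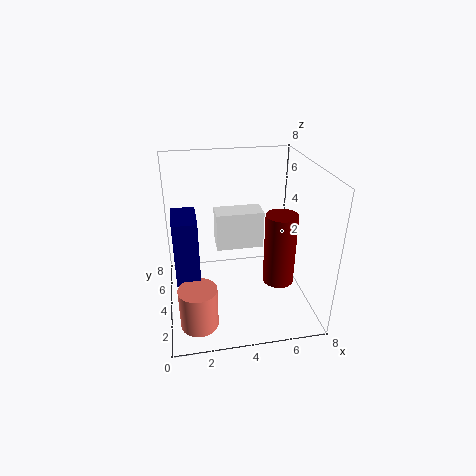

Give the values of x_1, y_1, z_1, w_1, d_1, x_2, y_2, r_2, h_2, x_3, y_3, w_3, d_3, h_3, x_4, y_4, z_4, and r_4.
x_1 = 2.75; y_1 = 3.25; z_1 = 3.75; w_1 = 2.5; d_1 = 1.25; x_2 = 5.5; y_2 = 1.25; r_2 = 0.75; h_2 = 3.5; x_3 = 0.5; y_3 = 2.5; w_3 = 1.25; d_3 = 2.25; h_3 = 3.5; x_4 = 1.5; y_4 = 1.75; z_4 = 0.25; r_4 = 1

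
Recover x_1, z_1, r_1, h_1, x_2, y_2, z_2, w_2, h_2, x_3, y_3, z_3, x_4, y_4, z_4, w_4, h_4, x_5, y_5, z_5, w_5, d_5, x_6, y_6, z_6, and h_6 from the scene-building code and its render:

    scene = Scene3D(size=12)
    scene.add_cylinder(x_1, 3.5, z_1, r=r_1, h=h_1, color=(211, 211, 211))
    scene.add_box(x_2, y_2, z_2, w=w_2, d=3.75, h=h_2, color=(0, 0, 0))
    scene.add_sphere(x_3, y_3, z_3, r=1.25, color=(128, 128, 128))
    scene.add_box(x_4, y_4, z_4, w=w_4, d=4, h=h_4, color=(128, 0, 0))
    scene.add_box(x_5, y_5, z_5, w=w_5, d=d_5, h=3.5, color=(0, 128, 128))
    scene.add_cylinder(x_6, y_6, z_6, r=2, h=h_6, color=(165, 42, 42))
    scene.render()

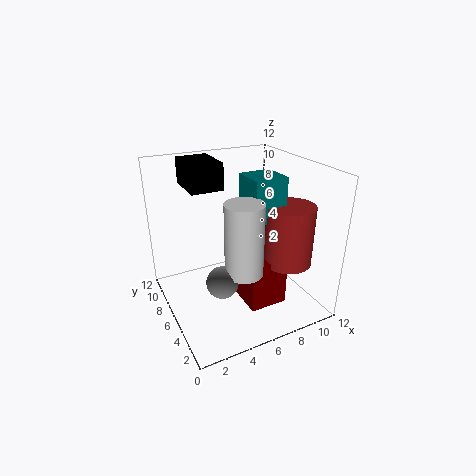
x_1 = 5.25, z_1 = 4.25, r_1 = 1.5, h_1 = 5.75, x_2 = 2.75, y_2 = 7.5, z_2 = 9.75, w_2 = 2.75, h_2 = 2.25, x_3 = 3.5, y_3 = 3.75, z_3 = 3.75, x_4 = 6, y_4 = 3.25, z_4 = 0.25, w_4 = 3.25, h_4 = 4.25, x_5 = 6.5, y_5 = 4, z_5 = 7.75, w_5 = 2.75, d_5 = 2.75, x_6 = 9.5, y_6 = 3.75, z_6 = 4, h_6 = 5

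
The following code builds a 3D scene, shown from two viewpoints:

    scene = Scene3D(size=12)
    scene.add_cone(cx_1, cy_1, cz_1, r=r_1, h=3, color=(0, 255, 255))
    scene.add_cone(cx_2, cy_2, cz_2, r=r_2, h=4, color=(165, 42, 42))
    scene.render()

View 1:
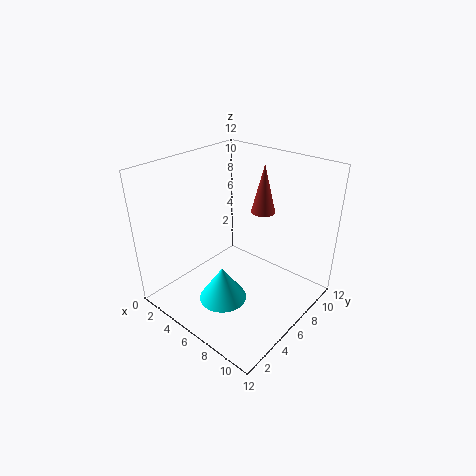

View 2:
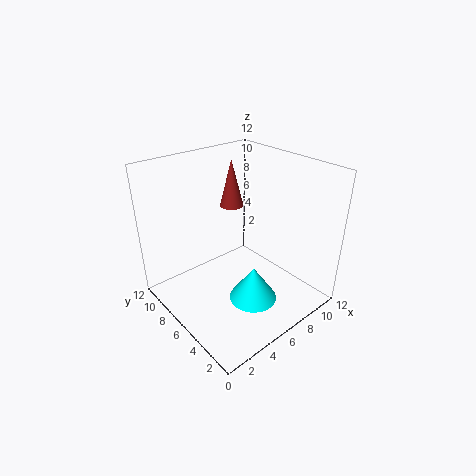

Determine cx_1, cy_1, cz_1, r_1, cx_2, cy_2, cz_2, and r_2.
cx_1 = 6, cy_1 = 4, cz_1 = 1, r_1 = 2, cx_2 = 7, cy_2 = 8, cz_2 = 8, r_2 = 1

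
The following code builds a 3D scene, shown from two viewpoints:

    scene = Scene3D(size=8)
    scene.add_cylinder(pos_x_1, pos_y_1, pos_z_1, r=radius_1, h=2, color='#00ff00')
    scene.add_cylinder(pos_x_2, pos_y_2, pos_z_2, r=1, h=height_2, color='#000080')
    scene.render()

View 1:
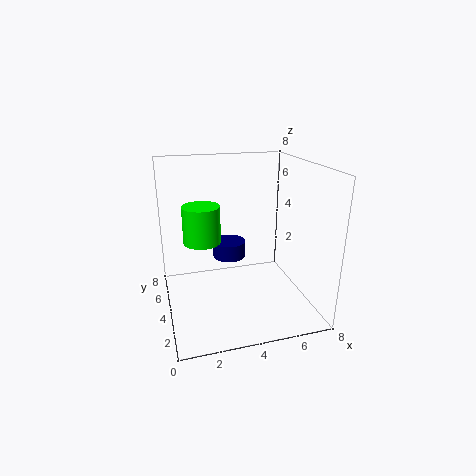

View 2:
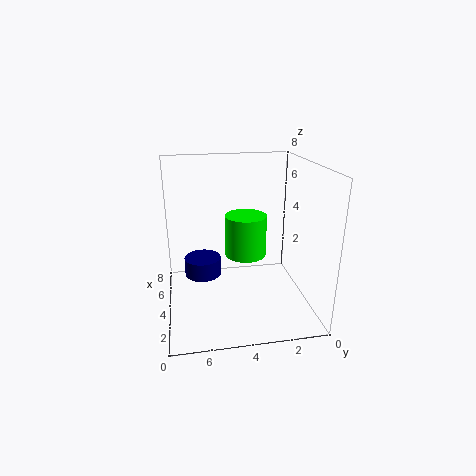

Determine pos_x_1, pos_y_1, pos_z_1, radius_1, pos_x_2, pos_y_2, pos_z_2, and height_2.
pos_x_1 = 2, pos_y_1 = 4, pos_z_1 = 4, radius_1 = 1, pos_x_2 = 4, pos_y_2 = 6, pos_z_2 = 2, height_2 = 1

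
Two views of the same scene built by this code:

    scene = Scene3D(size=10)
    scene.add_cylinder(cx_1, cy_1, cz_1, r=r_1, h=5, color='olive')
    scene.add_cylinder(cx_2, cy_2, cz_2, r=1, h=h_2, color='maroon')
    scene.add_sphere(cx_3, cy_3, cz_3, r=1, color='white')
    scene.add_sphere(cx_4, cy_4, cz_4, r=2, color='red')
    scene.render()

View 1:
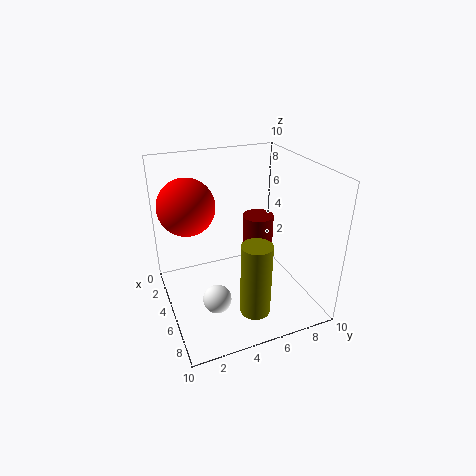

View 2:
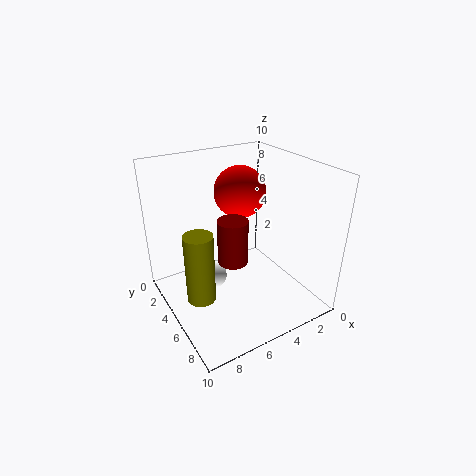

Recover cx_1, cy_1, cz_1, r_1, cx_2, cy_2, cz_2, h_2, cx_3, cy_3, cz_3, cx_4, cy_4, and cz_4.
cx_1 = 8; cy_1 = 5; cz_1 = 1; r_1 = 1; cx_2 = 6; cy_2 = 6; cz_2 = 4; h_2 = 3; cx_3 = 6; cy_3 = 3; cz_3 = 1; cx_4 = 3; cy_4 = 2; cz_4 = 7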